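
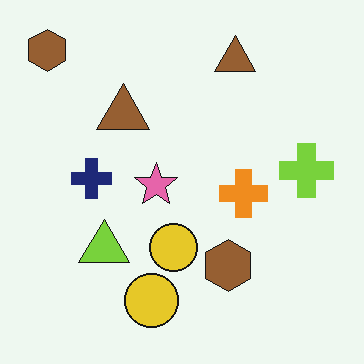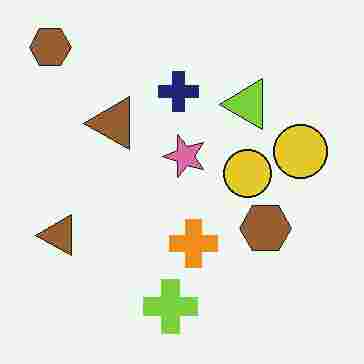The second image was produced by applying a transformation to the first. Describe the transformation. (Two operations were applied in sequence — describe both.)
The image was transposed (reflected across the top-left ↔ bottom-right diagonal), then degraded with heavy JPEG compression.

Shapes have swapped their row and column positions — what was in the top-right is now in the bottom-left — a diagonal reflection. Blocky 8×8 compression artifacts appear around shape edges and the flat background shows ringing — characteristic JPEG degradation.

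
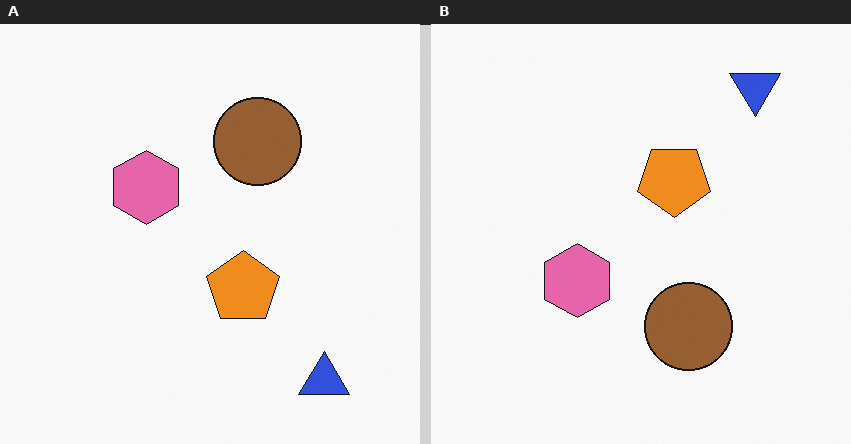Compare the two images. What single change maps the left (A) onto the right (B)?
The image was flipped vertically (top ↔ bottom).

The blue triangle is in the bottom-right of the left (A) image and the top-right of the right (B) — shapes on opposite sides of the horizontal midline have swapped in a mirror flip.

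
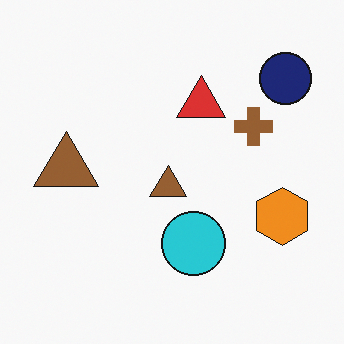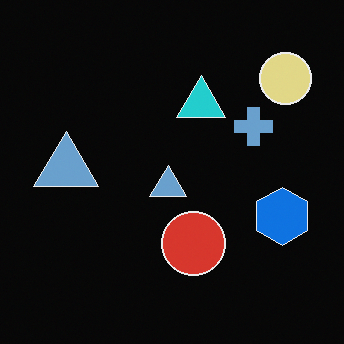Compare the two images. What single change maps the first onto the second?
This is the original image color-inverted (negative).

The light background has become dark and every shape's color is its complement — a photographic negative.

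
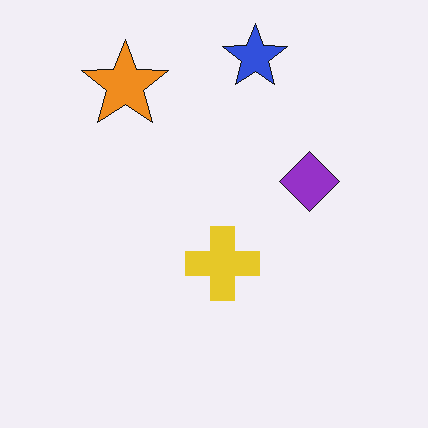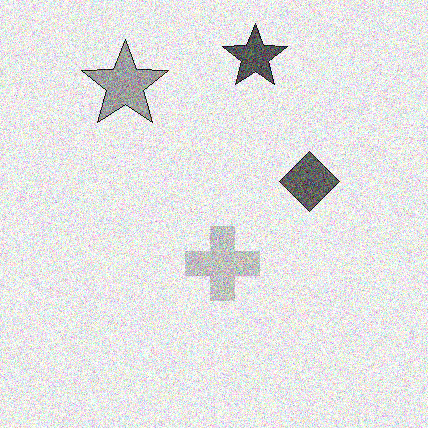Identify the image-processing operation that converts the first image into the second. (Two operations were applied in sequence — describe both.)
The second image is the first converted to grayscale, then degraded with heavy additive noise.

All color is removed — every shape is now a shade of grey. Random speckle covers the whole image, including the flat background.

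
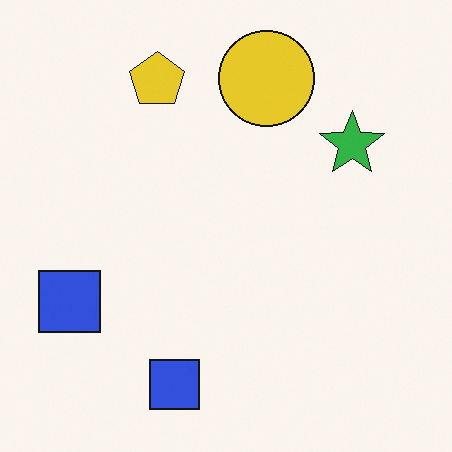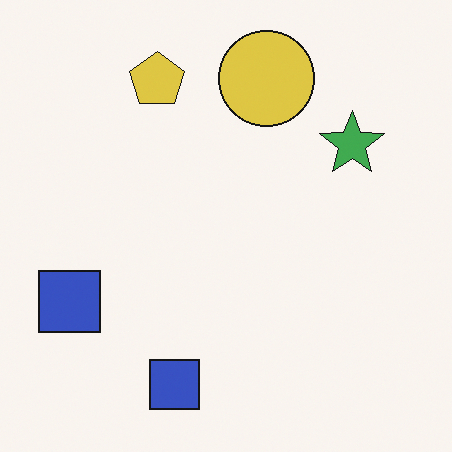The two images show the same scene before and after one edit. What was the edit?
Slightly desaturated.

All colors are more muted and greyish — a global saturation change.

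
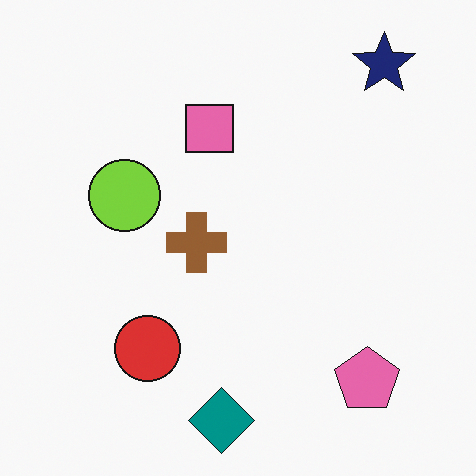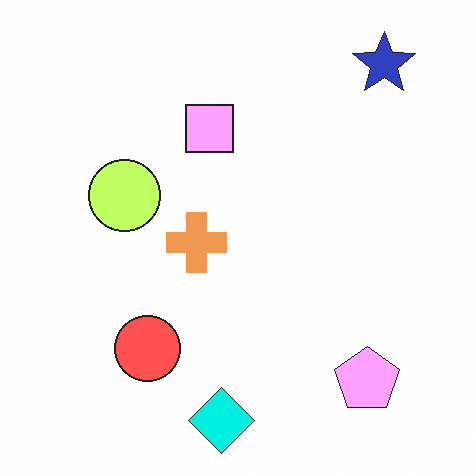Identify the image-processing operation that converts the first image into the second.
This is the original image brightened a lot.

Every pixel — background and shapes alike — is uniformly brightened.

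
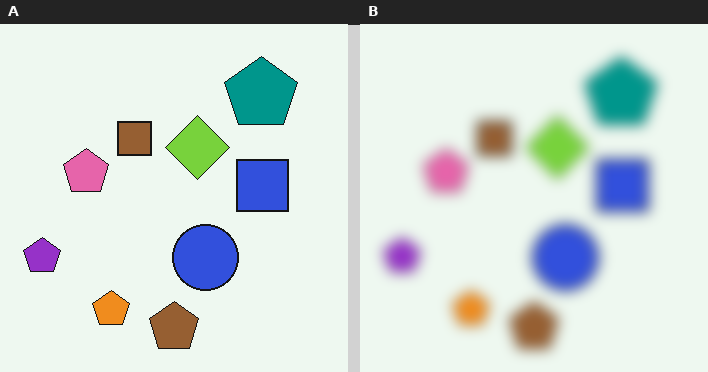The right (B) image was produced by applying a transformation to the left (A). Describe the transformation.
This is the original image heavily blurred.

Shape edges and outlines are uniformly softened across the whole image.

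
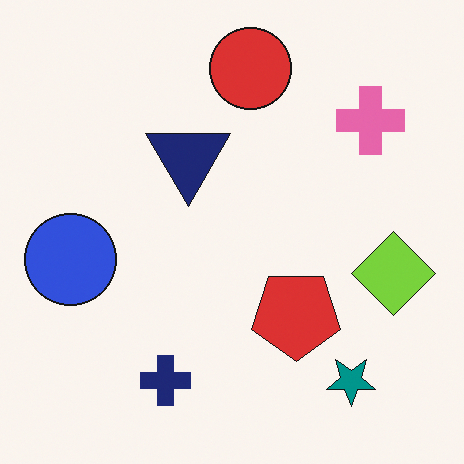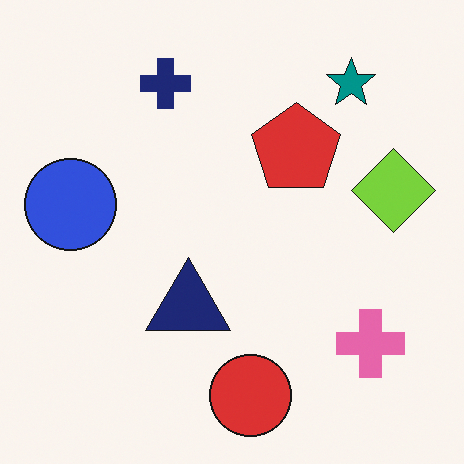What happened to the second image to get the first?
Flipped vertically (top ↔ bottom).

The red circle is in the bottom of the second image and the top of the first — shapes on opposite sides of the horizontal midline have swapped in a mirror flip.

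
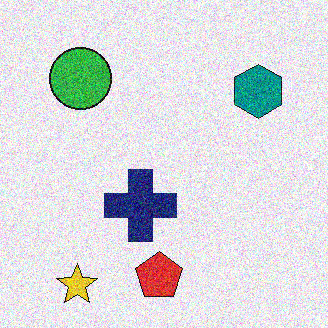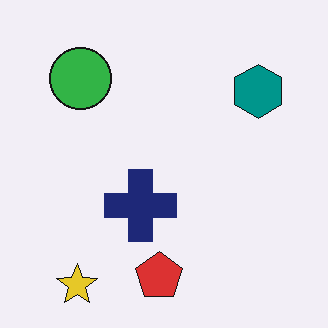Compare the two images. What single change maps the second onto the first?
The image was degraded with heavy additive noise.

Random speckle covers the whole image, including the flat background.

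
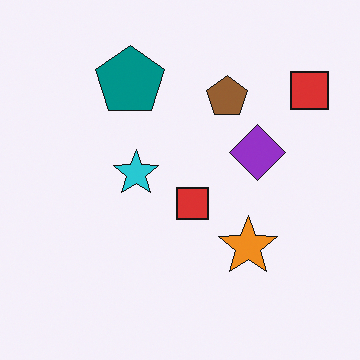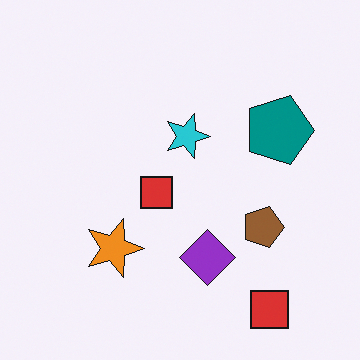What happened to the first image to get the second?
The image was rotated 90° clockwise.

The teal pentagon sits in the top of the first image and the right of the second — consistent with a whole-image 90° clockwise rotation.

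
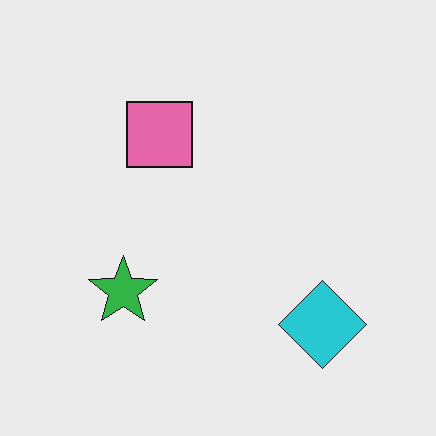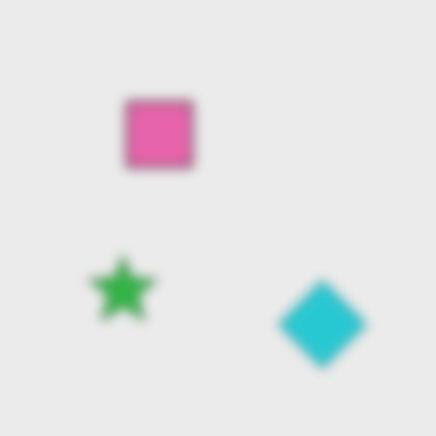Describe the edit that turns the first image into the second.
It was strongly gaussian-blurred.

Shape edges and outlines are uniformly softened across the whole image.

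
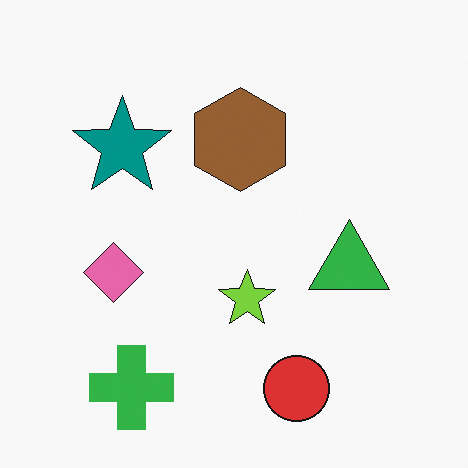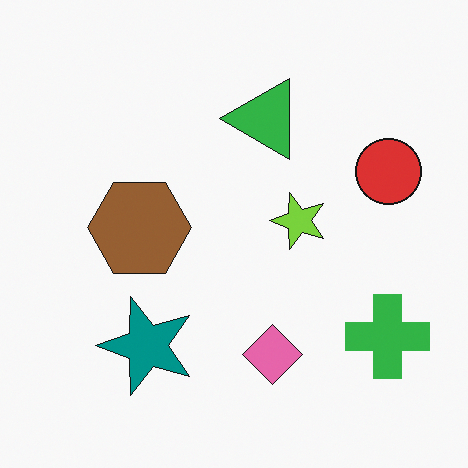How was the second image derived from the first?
The transformation is: rotated 90° counter-clockwise.

The green cross sits in the bottom-left of the first image and the bottom-right of the second — consistent with a whole-image 90° counter-clockwise rotation.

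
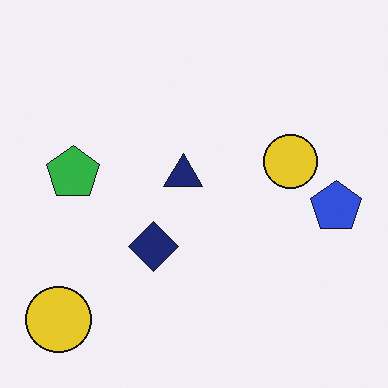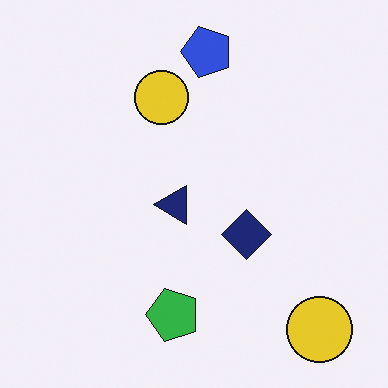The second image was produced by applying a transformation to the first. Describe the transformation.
The image was rotated 90° counter-clockwise.

The blue pentagon sits in the right of the first image and the top of the second — consistent with a whole-image 90° counter-clockwise rotation.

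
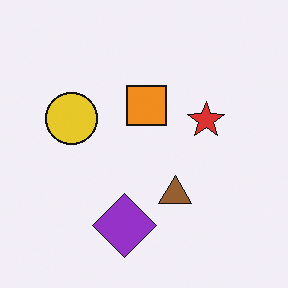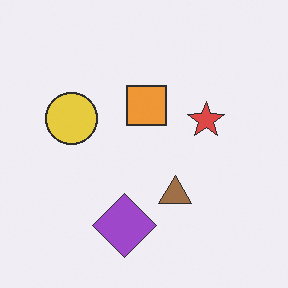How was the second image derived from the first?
Given slightly reduced contrast.

Tones are pushed toward mid-grey across the whole image — a global contrast change.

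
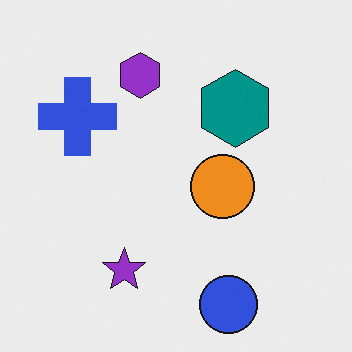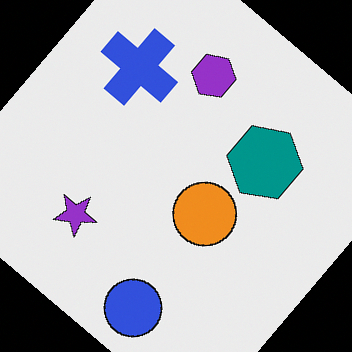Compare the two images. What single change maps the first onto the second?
It was rotated clockwise by a large amount — several tens of degrees.

Every shape is tilted by the same angle and the image corners show triangular fill wedges — a whole-image rotation by a non-right angle.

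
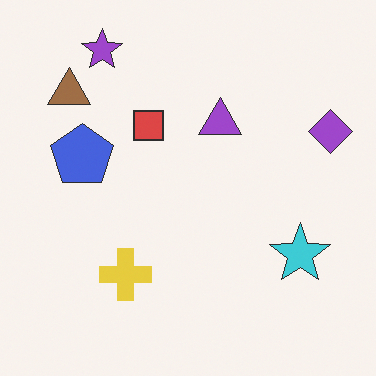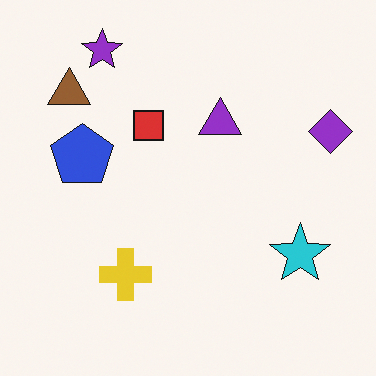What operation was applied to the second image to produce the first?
Given slightly reduced contrast.

Tones are pushed toward mid-grey across the whole image — a global contrast change.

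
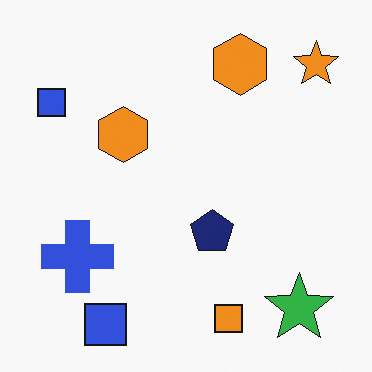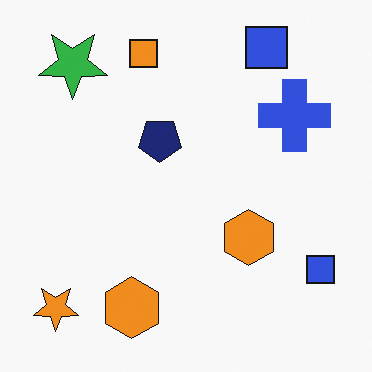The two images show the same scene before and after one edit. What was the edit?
The second image is the first rotated 180°.

The orange star sits in the top-right of the first image and the bottom-left of the second — consistent with a whole-image 180° rotation.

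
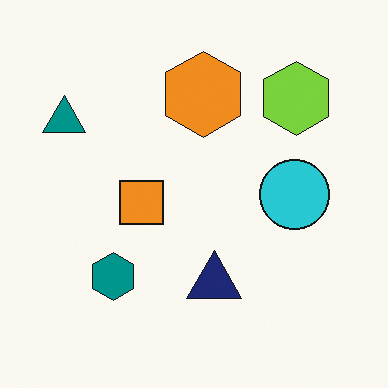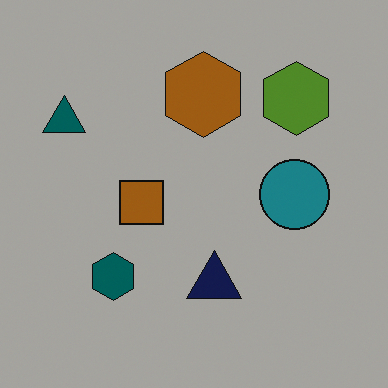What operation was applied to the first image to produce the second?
Substantially darkened.

Every pixel — background and shapes alike — is uniformly darkened.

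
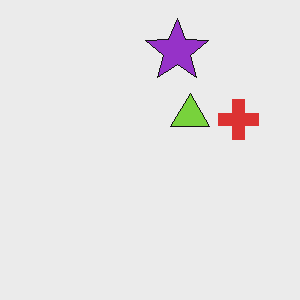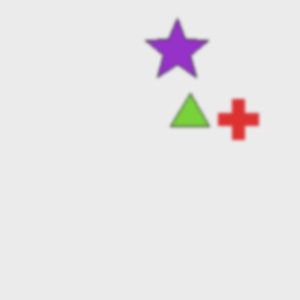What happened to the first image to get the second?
The second image is the first slightly softened.

Shape edges and outlines are uniformly softened across the whole image.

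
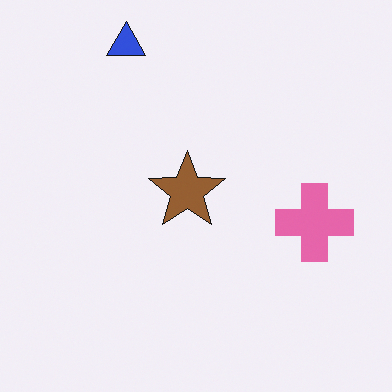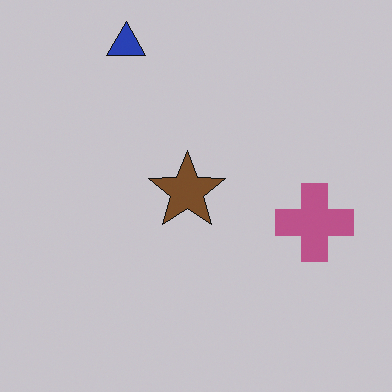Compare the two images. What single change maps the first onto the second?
This is the original image darkened a little.

Every pixel — background and shapes alike — is uniformly darkened.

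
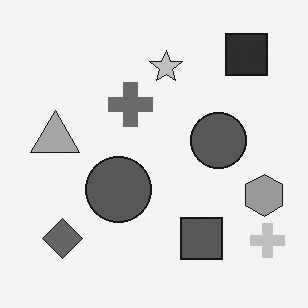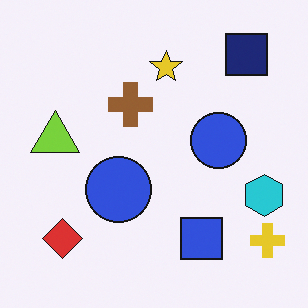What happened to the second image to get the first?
Converted to grayscale.

All color is removed — every shape is now a shade of grey.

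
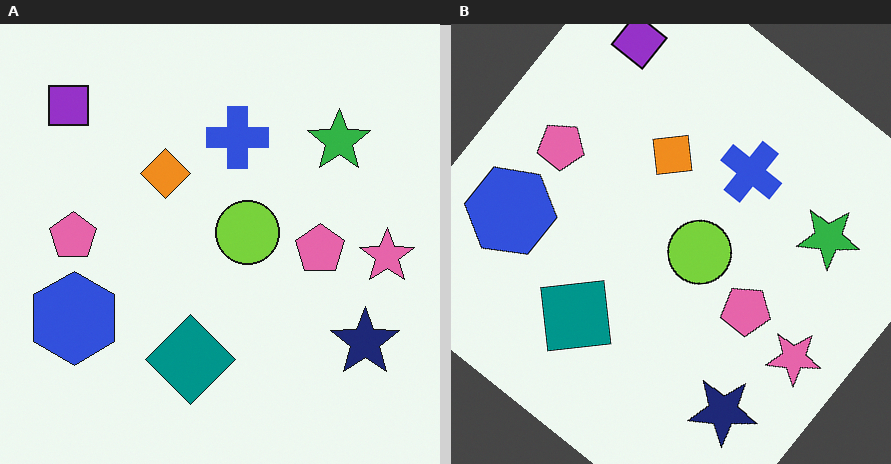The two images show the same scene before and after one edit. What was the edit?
The transformation is: rotated clockwise by a large amount — several tens of degrees.

Every shape is tilted by the same angle and the image corners show triangular fill wedges — a whole-image rotation by a non-right angle.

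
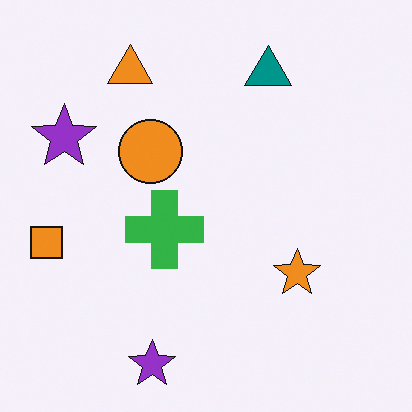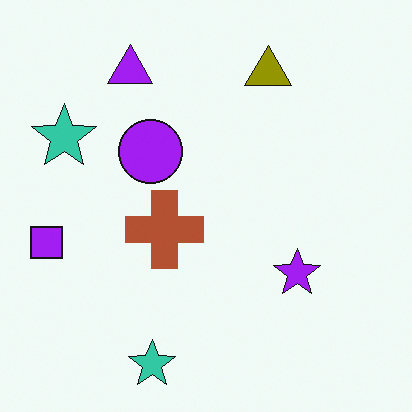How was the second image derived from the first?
The image was hue-shifted by a large amount.

Every shape's color has rotated by the same amount around the hue wheel — a uniform hue shift.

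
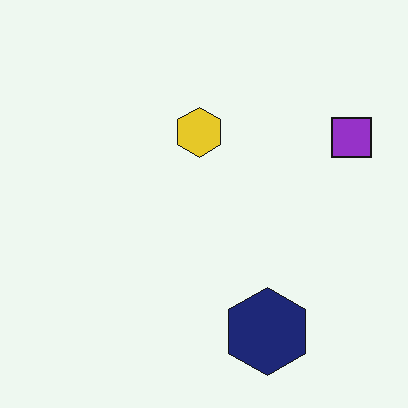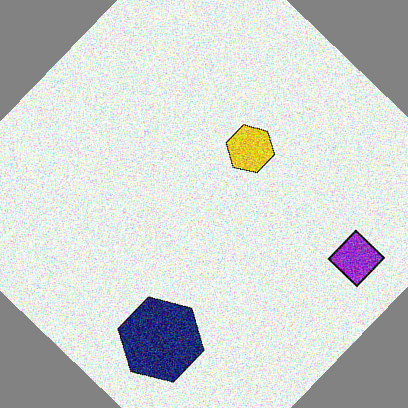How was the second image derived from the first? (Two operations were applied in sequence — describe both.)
The second image is the first degraded with visible gaussian noise, then rotated clockwise by a large amount — several tens of degrees.

Random speckle covers the whole image, including the flat background. Every shape is tilted by the same angle and the image corners show triangular fill wedges — a whole-image rotation by a non-right angle.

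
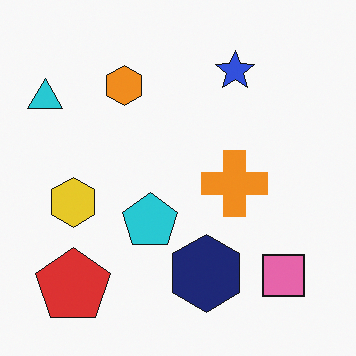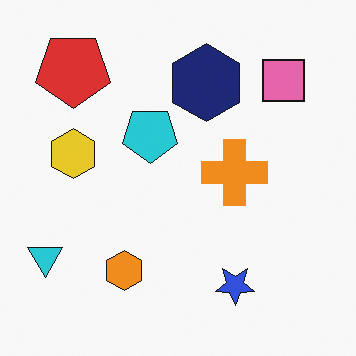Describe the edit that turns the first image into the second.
This is the original image flipped vertically (top ↔ bottom).

The red pentagon is in the bottom-left of the first image and the top-left of the second — shapes on opposite sides of the horizontal midline have swapped in a mirror flip.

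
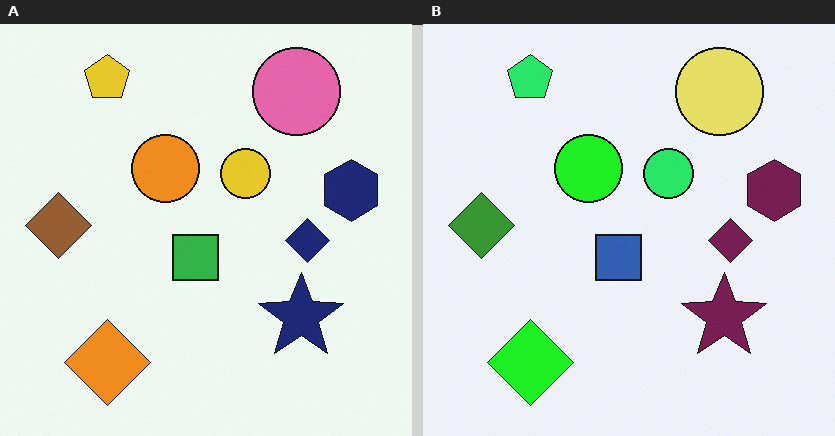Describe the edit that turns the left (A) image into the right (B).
It was hue-shifted through roughly a third of the color wheel.

Every shape's color has rotated by the same amount around the hue wheel — a uniform hue shift.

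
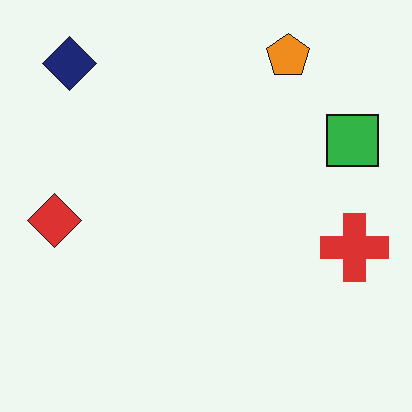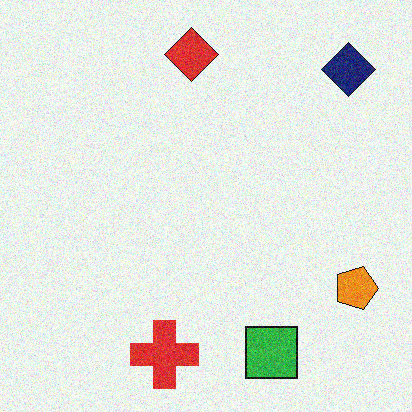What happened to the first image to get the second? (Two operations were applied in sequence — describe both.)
Rotated 90° clockwise, then degraded with moderate additive noise.

The navy diamond sits in the top-left of the first image and the top-right of the second — consistent with a whole-image 90° clockwise rotation. Random speckle covers the whole image, including the flat background.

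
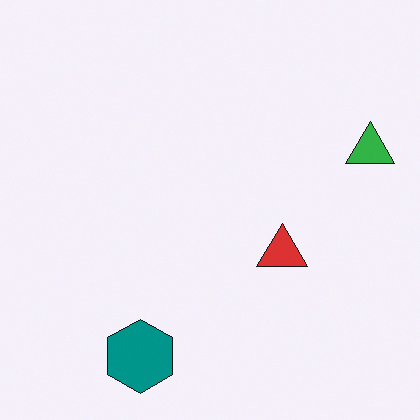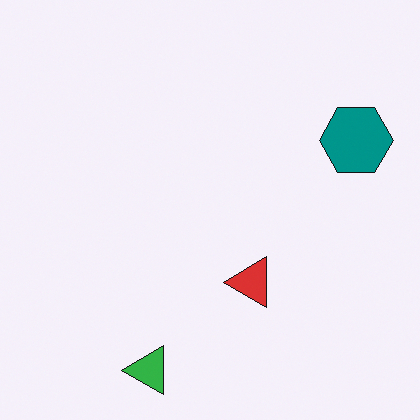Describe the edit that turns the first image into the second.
The image was transposed (reflected across the top-left ↔ bottom-right diagonal).

Shapes have swapped their row and column positions — what was in the top-right is now in the bottom-left — a diagonal reflection.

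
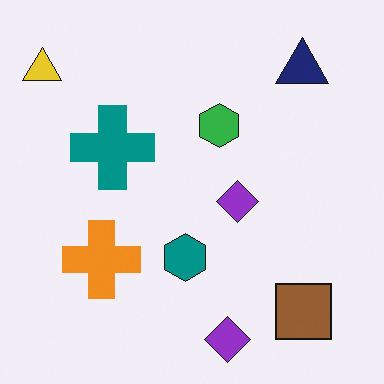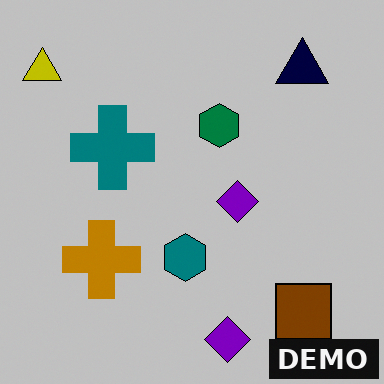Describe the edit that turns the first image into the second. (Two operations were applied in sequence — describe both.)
Heavily posterized to just a handful of flat colors, then watermarked with the text "DEMO" in the lower-right corner.

Each flat color has snapped to a coarser quantized level — most visibly, the near-white background has dropped to a flat grey. A dark label reading "DEMO" appears in the lower-right corner.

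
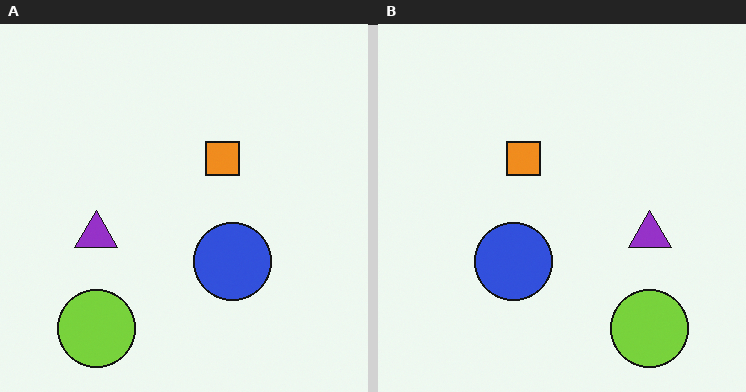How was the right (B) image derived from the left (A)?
Flipped horizontally (left ↔ right).

The purple triangle is in the left of the left (A) image and the right of the right (B) — shapes on opposite sides of the vertical midline have swapped in a mirror flip.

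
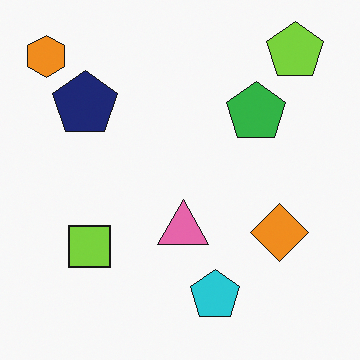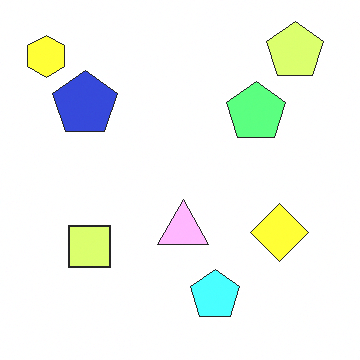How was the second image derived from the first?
This is the original image substantially brightened.

Every pixel — background and shapes alike — is uniformly brightened.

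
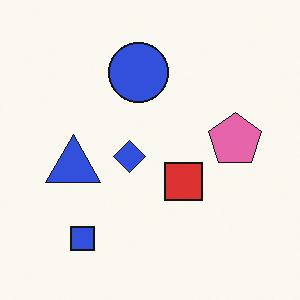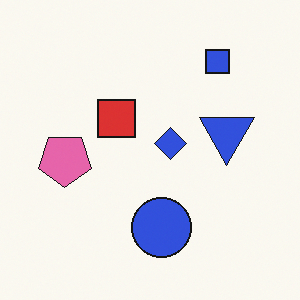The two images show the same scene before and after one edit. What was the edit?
This is the original image rotated 180°.

The blue square sits in the bottom-left of the first image and the top-right of the second — consistent with a whole-image 180° rotation.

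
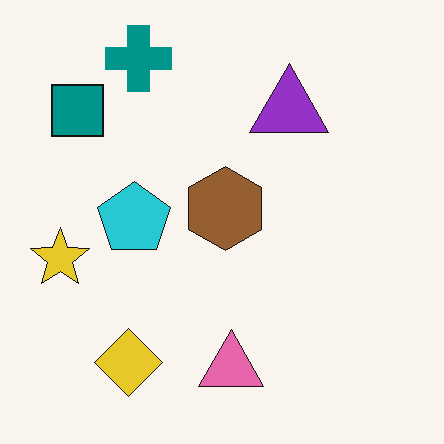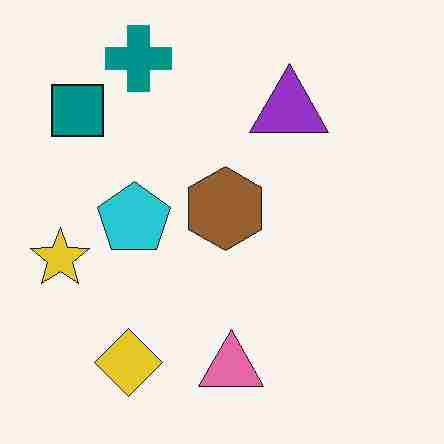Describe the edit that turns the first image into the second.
This is the original image degraded with heavy JPEG compression.

Blocky 8×8 compression artifacts appear around shape edges and the flat background shows ringing — characteristic JPEG degradation.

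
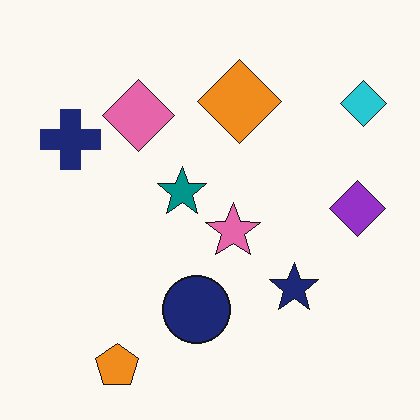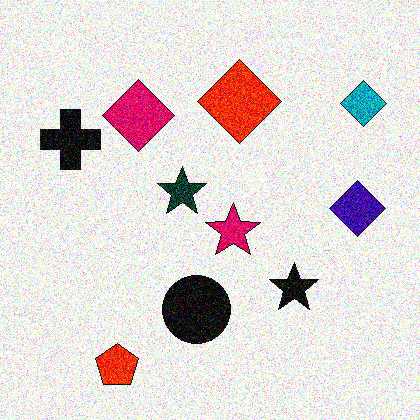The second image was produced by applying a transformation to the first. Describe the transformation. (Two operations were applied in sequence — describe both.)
The second image is the first boosted in contrast, then degraded with heavy additive noise.

Tones are pushed away from mid-grey across the whole image — a global contrast change. Random speckle covers the whole image, including the flat background.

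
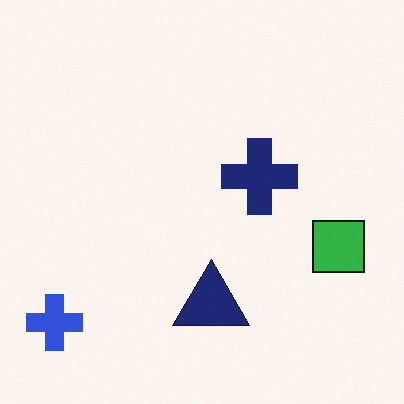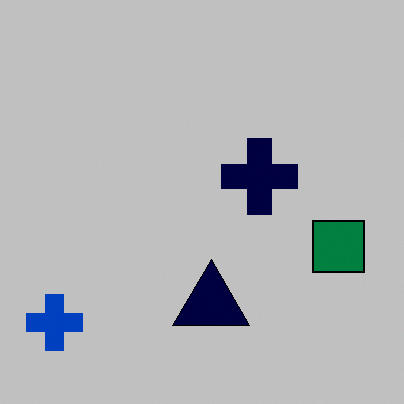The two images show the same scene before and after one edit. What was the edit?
The second image is the first heavily posterized to just a handful of flat colors.

Each flat color has snapped to a coarser quantized level — most visibly, the near-white background has dropped to a flat grey.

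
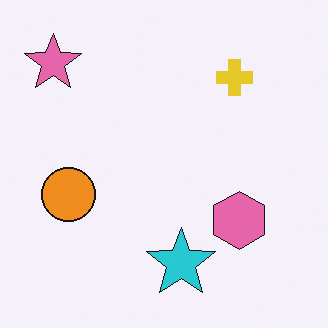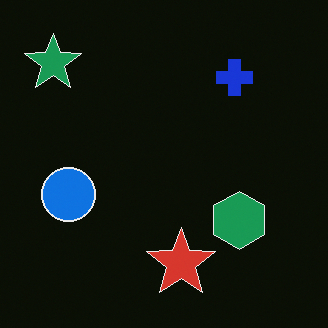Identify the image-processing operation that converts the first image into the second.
Color-inverted (negative).

The light background has become dark and every shape's color is its complement — a photographic negative.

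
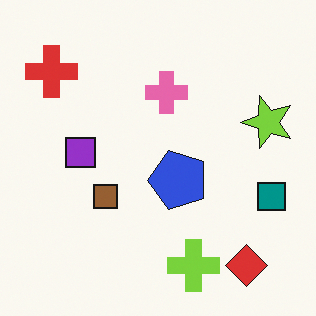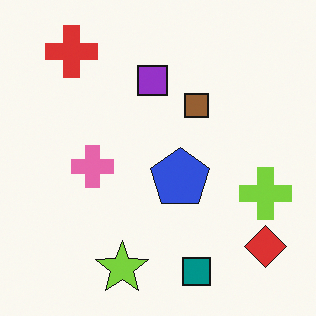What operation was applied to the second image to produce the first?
This is the original image transposed (reflected across the top-left ↔ bottom-right diagonal).

Shapes have swapped their row and column positions — what was in the top-right is now in the bottom-left — a diagonal reflection.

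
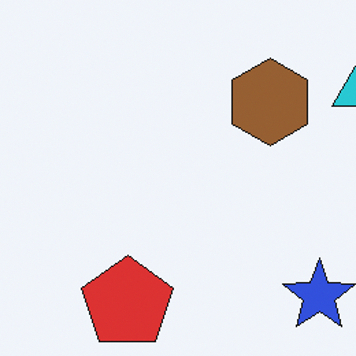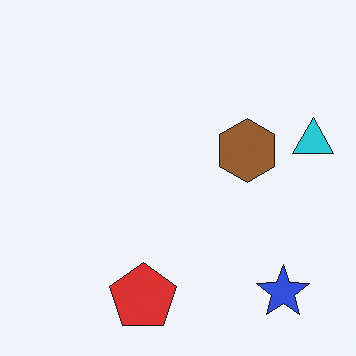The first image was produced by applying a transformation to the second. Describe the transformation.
The first image is the second cropped to a modestly smaller region and rescaled.

The visible shapes are larger and the field of view is narrower; shapes near the original edges may be partly or wholly outside the frame — a crop-and-rescale.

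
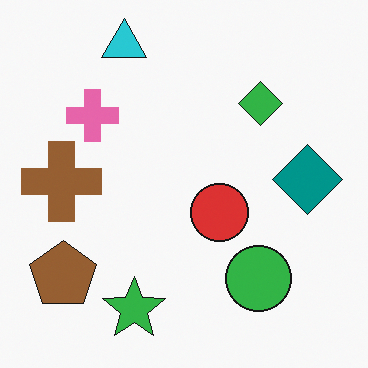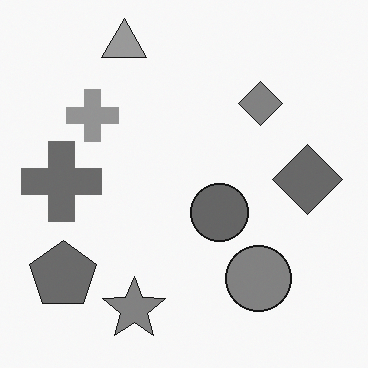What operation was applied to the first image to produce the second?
It was converted to grayscale.

All color is removed — every shape is now a shade of grey.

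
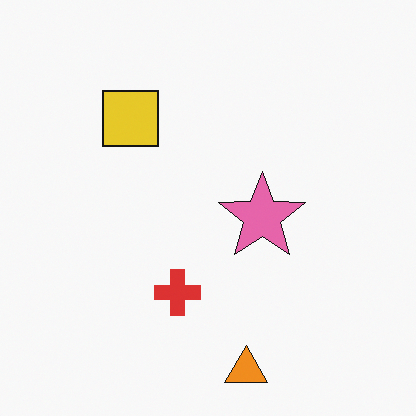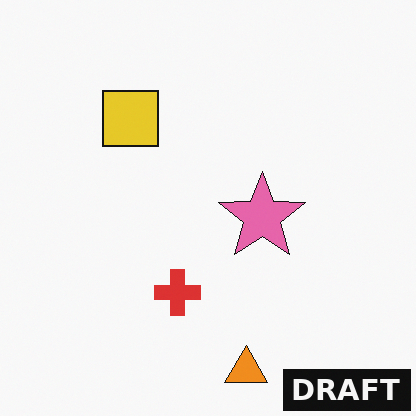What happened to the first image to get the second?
The transformation is: watermarked with the text "DRAFT" in the lower-right corner.

A dark label reading "DRAFT" appears in the lower-right corner.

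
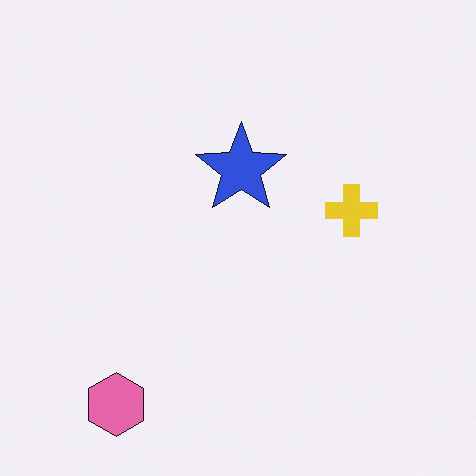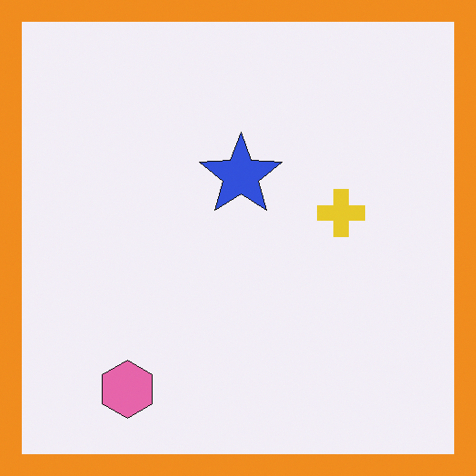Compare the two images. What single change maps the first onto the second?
The image was framed with a orange border.

A solid orange frame runs around the edge of the second image, with the content slightly shrunk inside it.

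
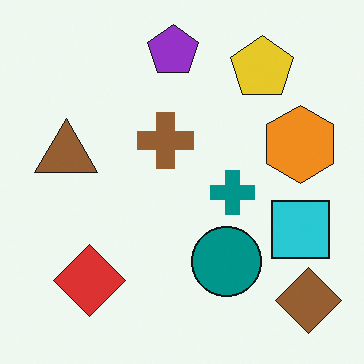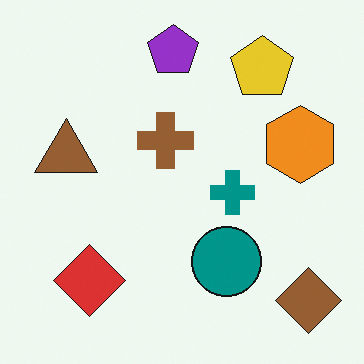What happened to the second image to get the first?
It was overlaid with an additional cyan square.

A cyan square appears in the first image that is absent from the second.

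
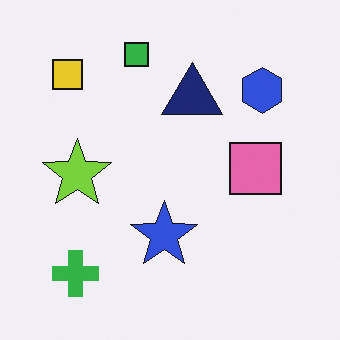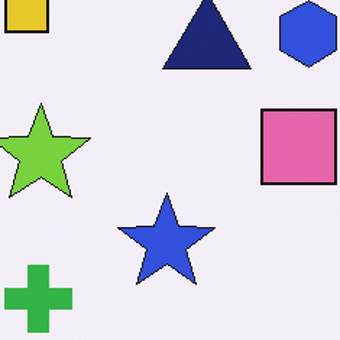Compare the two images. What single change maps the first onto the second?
The image was cropped slightly and scaled back up.

The visible shapes are larger and the field of view is narrower; shapes near the original edges may be partly or wholly outside the frame — a crop-and-rescale.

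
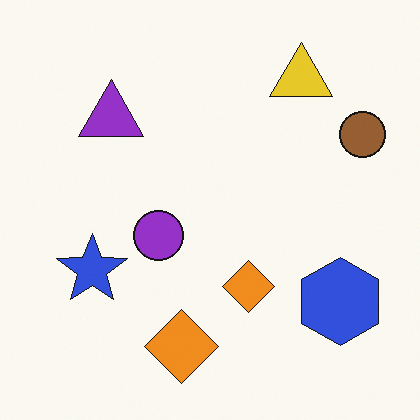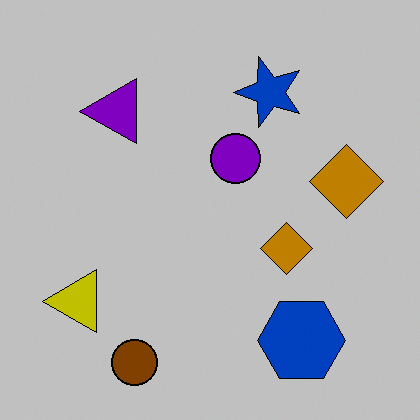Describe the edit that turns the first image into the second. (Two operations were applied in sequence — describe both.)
This is the original image transposed (reflected across the top-left ↔ bottom-right diagonal), then heavily posterized to just a handful of flat colors.

Shapes have swapped their row and column positions — what was in the top-right is now in the bottom-left — a diagonal reflection. Each flat color has snapped to a coarser quantized level — most visibly, the near-white background has dropped to a flat grey.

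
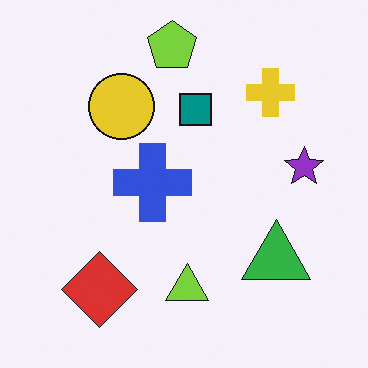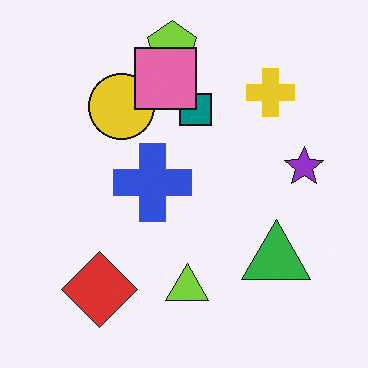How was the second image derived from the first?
Overlaid with an additional pink square.

A pink square appears in the second image that is absent from the first.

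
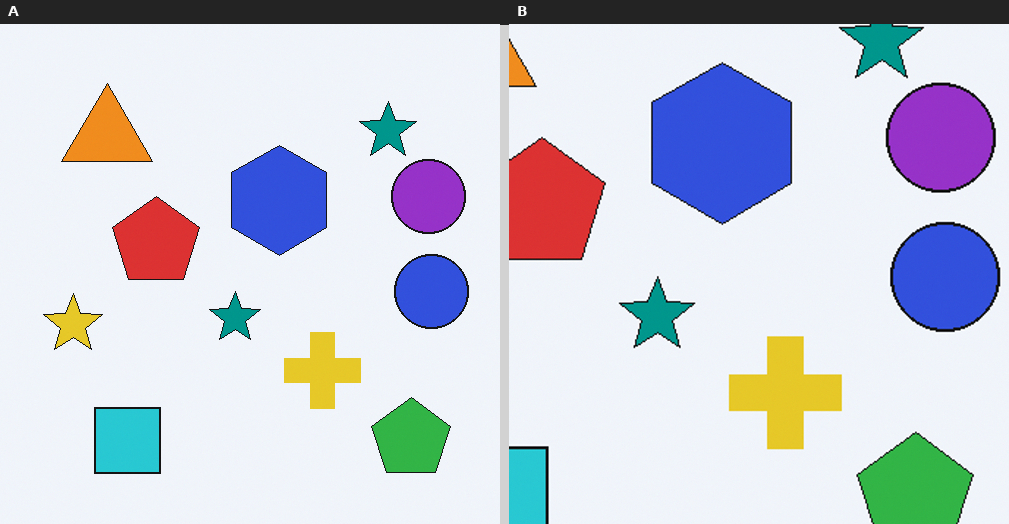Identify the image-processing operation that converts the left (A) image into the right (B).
Cropped to a modestly smaller region and rescaled.

The visible shapes are larger and the field of view is narrower; shapes near the original edges may be partly or wholly outside the frame — a crop-and-rescale.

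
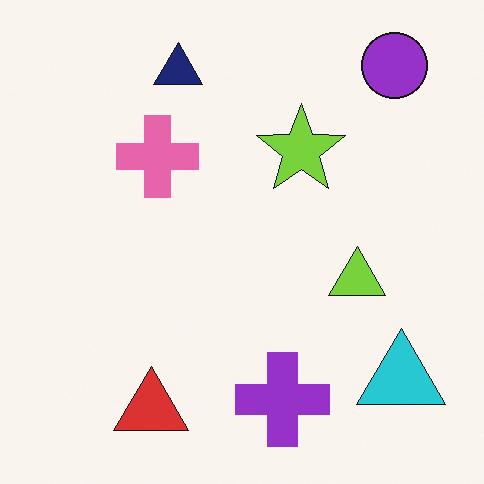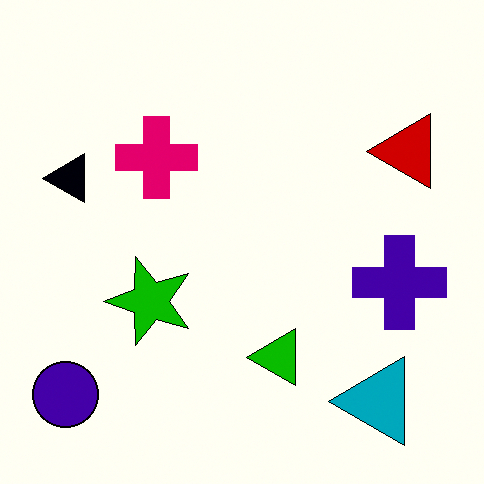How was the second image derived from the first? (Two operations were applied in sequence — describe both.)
The image was transposed (reflected across the top-left ↔ bottom-right diagonal), then boosted in contrast.

Shapes have swapped their row and column positions — what was in the top-right is now in the bottom-left — a diagonal reflection. Tones are pushed away from mid-grey across the whole image — a global contrast change.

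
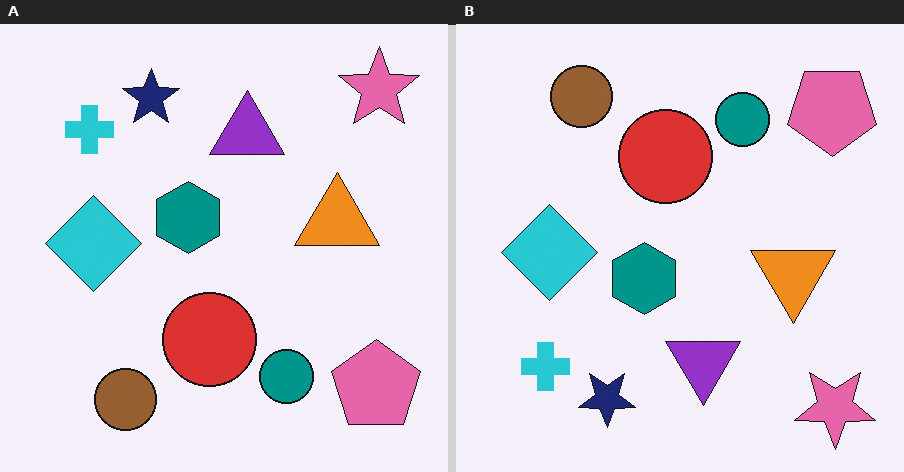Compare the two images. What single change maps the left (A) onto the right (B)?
It was flipped vertically (top ↔ bottom).

The pink star is in the top-right of the left (A) image and the bottom-right of the right (B) — shapes on opposite sides of the horizontal midline have swapped in a mirror flip.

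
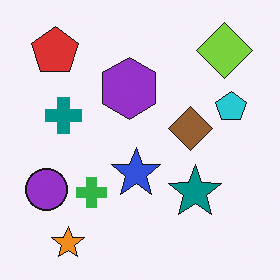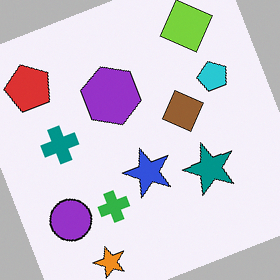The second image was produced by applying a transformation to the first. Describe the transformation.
Rotated counter-clockwise by a moderate amount.

Every shape is tilted by the same angle and the image corners show triangular fill wedges — a whole-image rotation by a non-right angle.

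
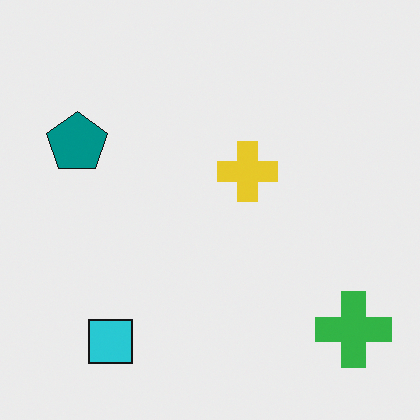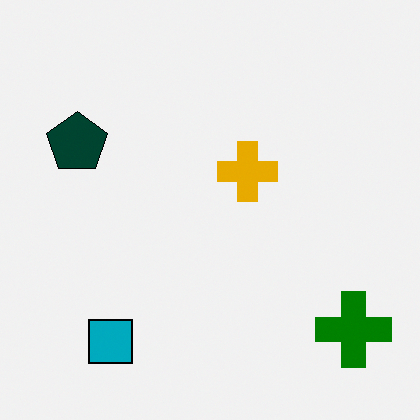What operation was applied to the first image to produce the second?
Boosted in contrast.

Tones are pushed away from mid-grey across the whole image — a global contrast change.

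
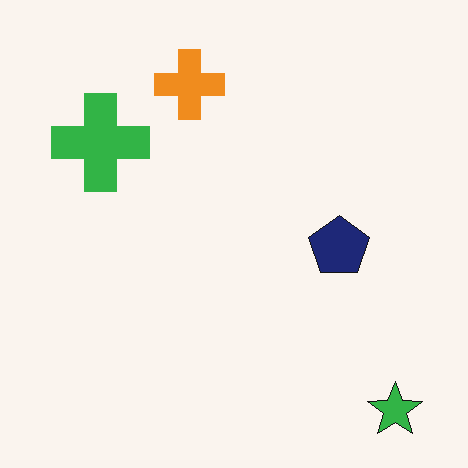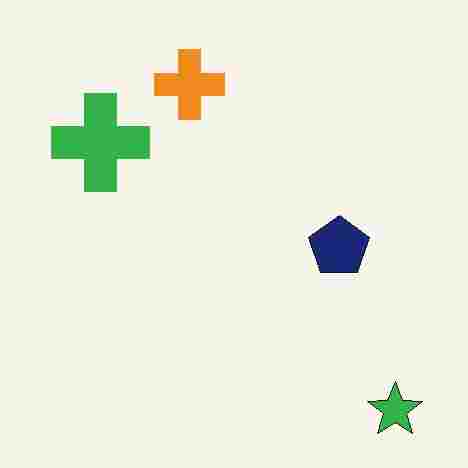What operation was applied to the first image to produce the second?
This is the original image degraded with heavy JPEG compression.

Blocky 8×8 compression artifacts appear around shape edges and the flat background shows ringing — characteristic JPEG degradation.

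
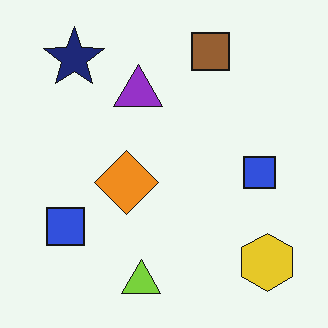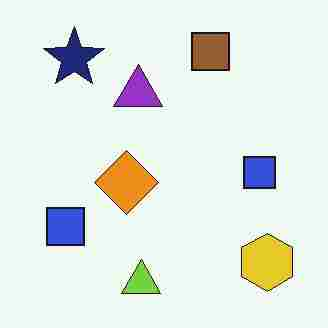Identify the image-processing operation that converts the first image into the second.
The transformation is: heavily JPEG-compressed with obvious blocking artifacts.

Blocky 8×8 compression artifacts appear around shape edges and the flat background shows ringing — characteristic JPEG degradation.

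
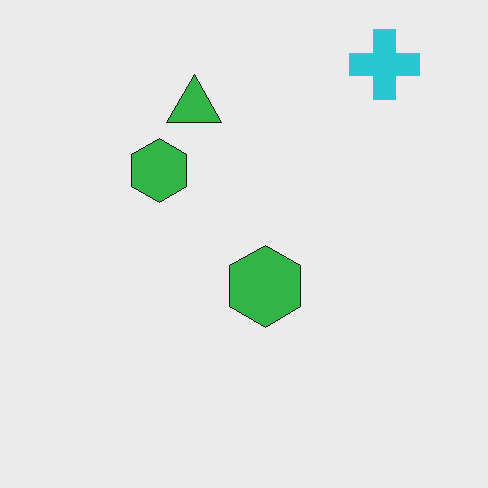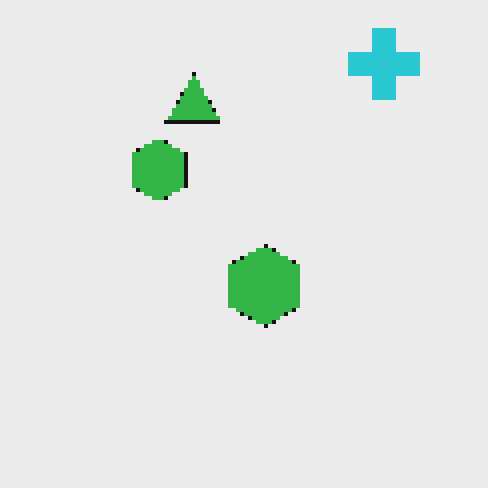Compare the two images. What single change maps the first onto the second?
It was mildly pixelated.

Shapes are reduced to large square blocks; fine edges and outlines are lost — a downscale-then-upscale (mosaic) effect.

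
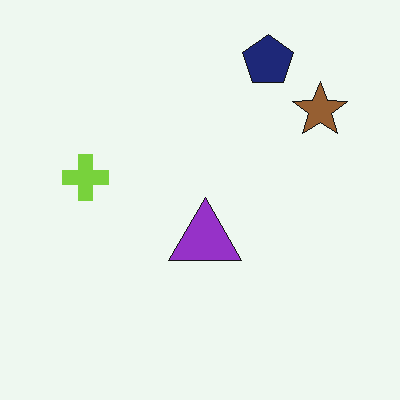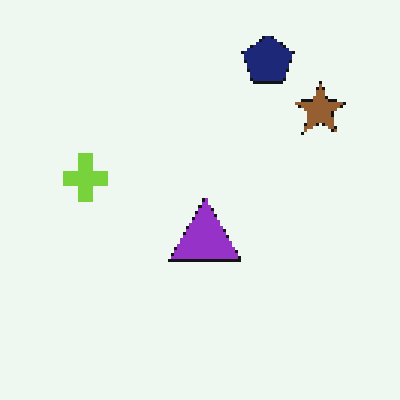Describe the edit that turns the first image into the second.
The image was lightly pixelated (a mild mosaic effect).

Shapes are reduced to large square blocks; fine edges and outlines are lost — a downscale-then-upscale (mosaic) effect.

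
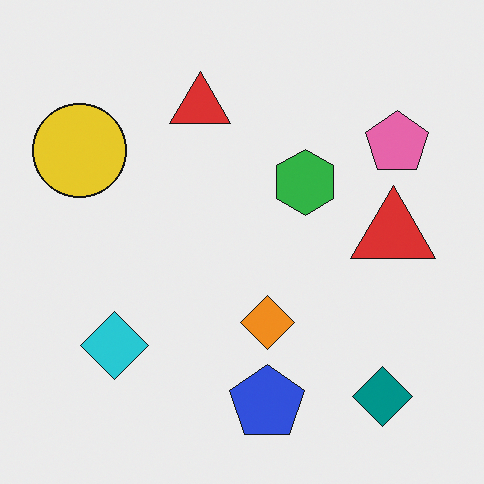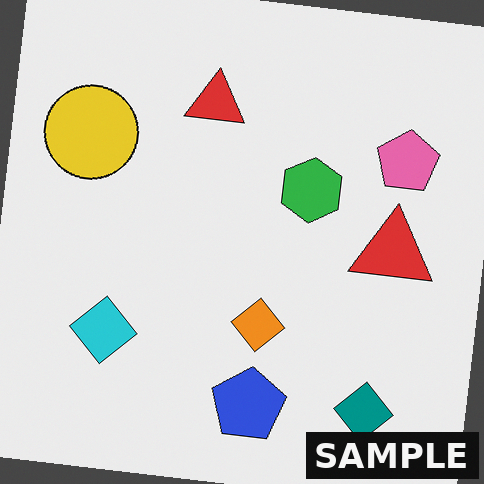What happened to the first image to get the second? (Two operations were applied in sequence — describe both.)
This is the original image rotated clockwise by a small amount, then watermarked with the text "SAMPLE" in the lower-right corner.

Every shape is tilted by the same angle and the image corners show triangular fill wedges — a whole-image rotation by a non-right angle. A dark label reading "SAMPLE" appears in the lower-right corner.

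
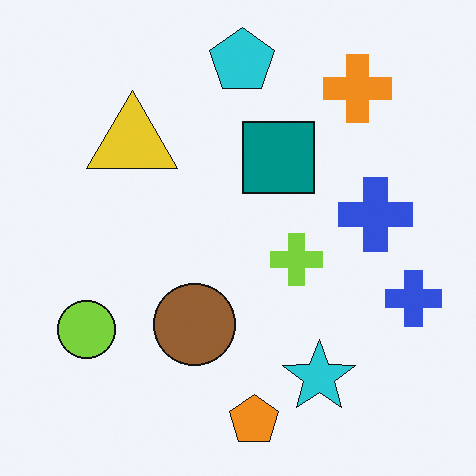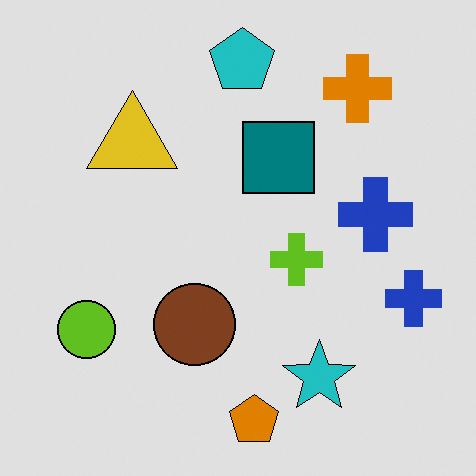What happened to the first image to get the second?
The image was moderately posterized.

Each flat color has snapped to a coarser quantized level — most visibly, the near-white background has dropped to a flat grey.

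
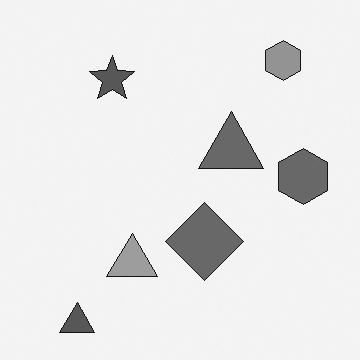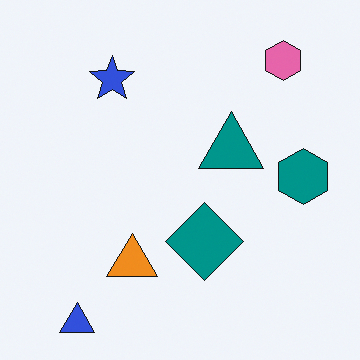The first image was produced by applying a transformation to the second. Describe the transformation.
It was converted to grayscale.

All color is removed — every shape is now a shade of grey.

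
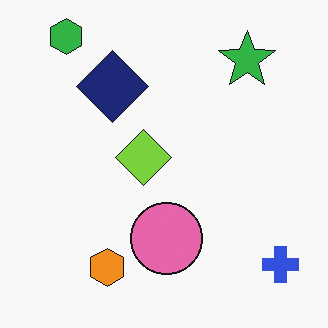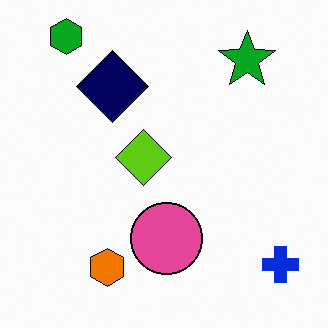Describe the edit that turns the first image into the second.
Given slightly increased contrast.

Tones are pushed away from mid-grey across the whole image — a global contrast change.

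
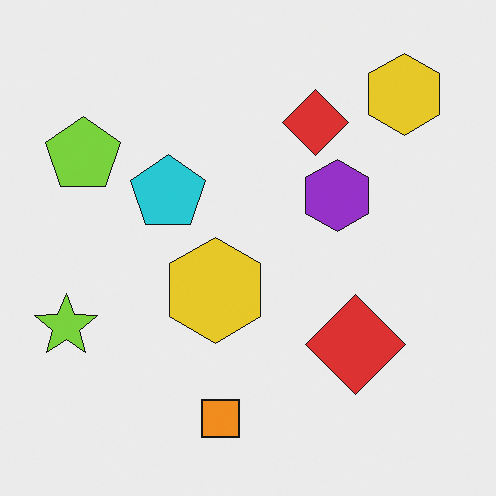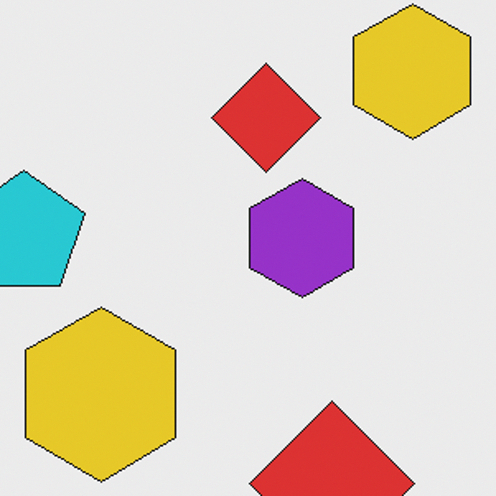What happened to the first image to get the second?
Cropped to a noticeably smaller region and rescaled.

The visible shapes are larger and the field of view is narrower; shapes near the original edges may be partly or wholly outside the frame — a crop-and-rescale.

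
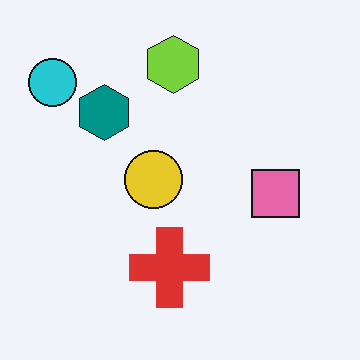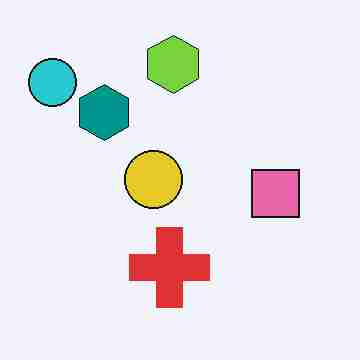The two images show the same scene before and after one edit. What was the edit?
The image was degraded with heavy JPEG compression.

Blocky 8×8 compression artifacts appear around shape edges and the flat background shows ringing — characteristic JPEG degradation.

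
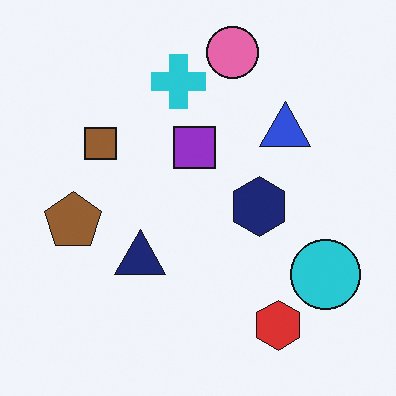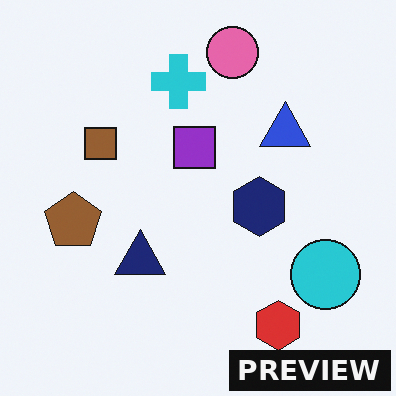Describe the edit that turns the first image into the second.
The image was watermarked with the text "PREVIEW" in the lower-right corner.

A dark label reading "PREVIEW" appears in the lower-right corner.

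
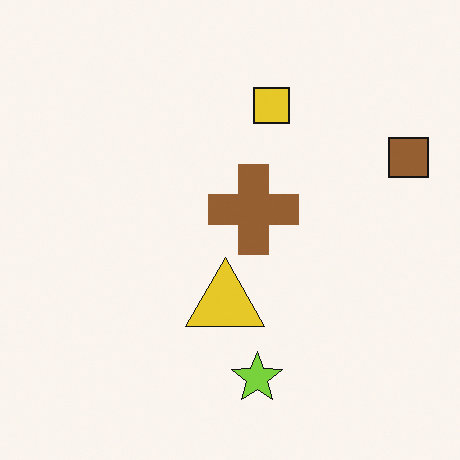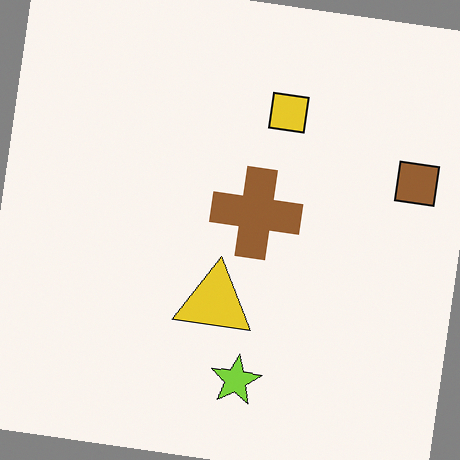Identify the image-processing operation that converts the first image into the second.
This is the original image rotated clockwise by a few degrees.

Every shape is tilted by the same angle and the image corners show triangular fill wedges — a whole-image rotation by a non-right angle.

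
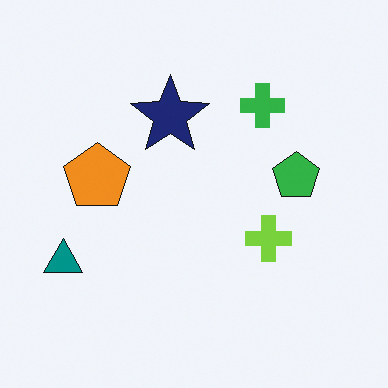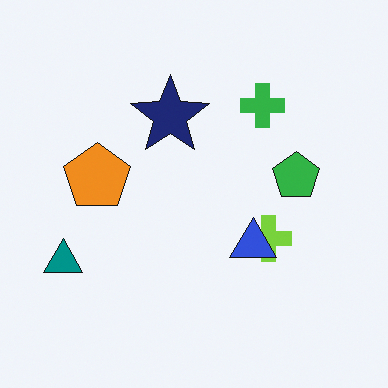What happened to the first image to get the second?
The image was overlaid with an additional blue triangle.

A blue triangle appears in the second image that is absent from the first.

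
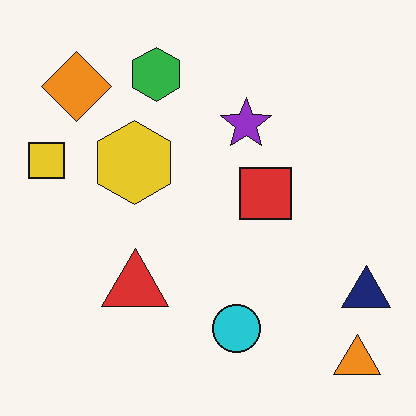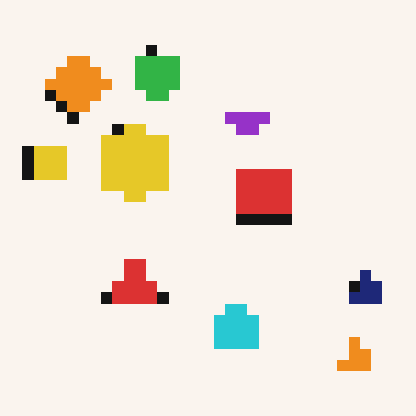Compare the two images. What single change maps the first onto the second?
The transformation is: heavily pixelated into large blocks.

Shapes are reduced to large square blocks; fine edges and outlines are lost — a downscale-then-upscale (mosaic) effect.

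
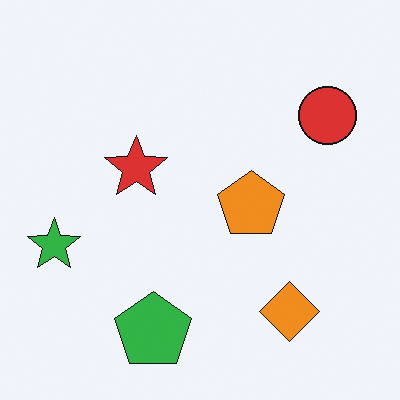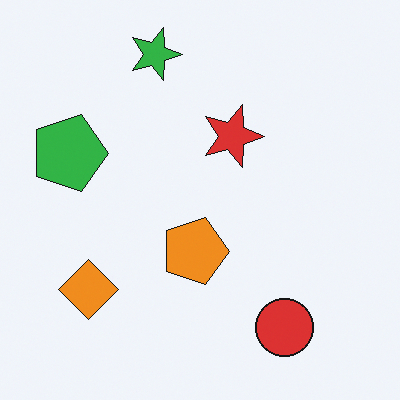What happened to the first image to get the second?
The second image is the first rotated 90° clockwise.

The red circle sits in the top-right of the first image and the bottom-right of the second — consistent with a whole-image 90° clockwise rotation.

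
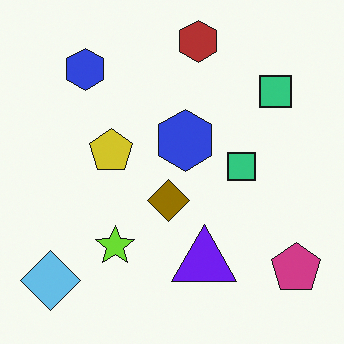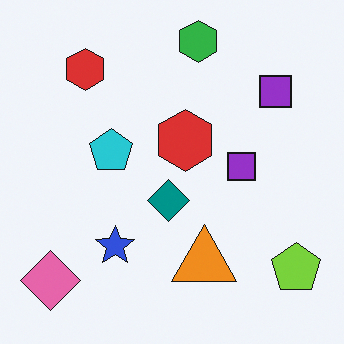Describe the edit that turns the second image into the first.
The image was hue-shifted by a large amount.

Every shape's color has rotated by the same amount around the hue wheel — a uniform hue shift.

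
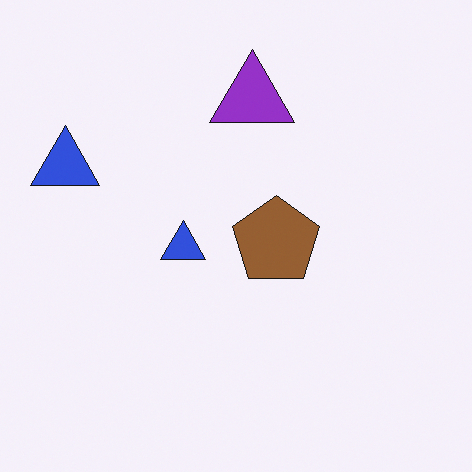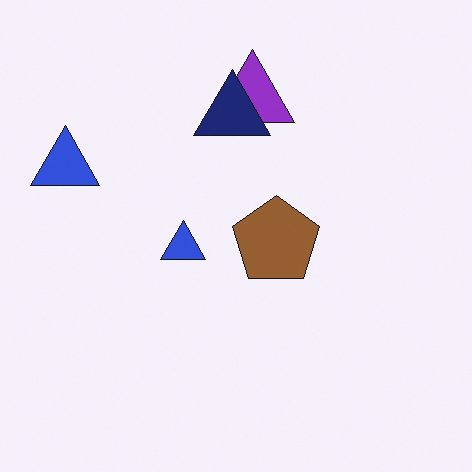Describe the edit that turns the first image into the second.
This is the original image overlaid with an additional navy triangle.

A navy triangle appears in the second image that is absent from the first.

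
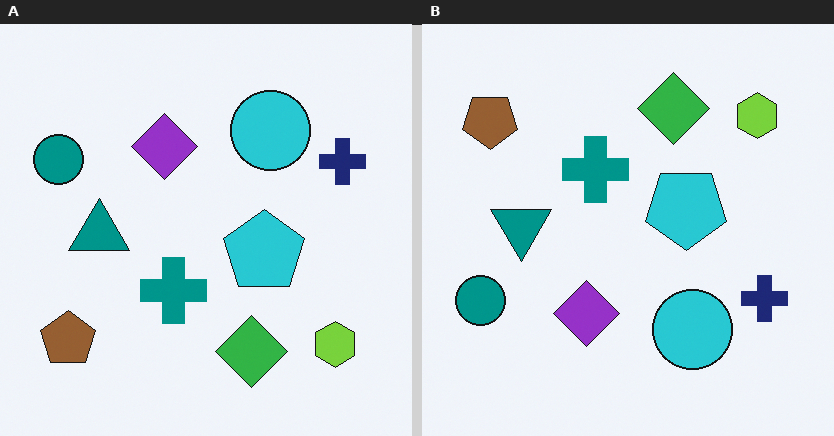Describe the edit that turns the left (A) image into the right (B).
It was flipped vertically (top ↔ bottom).

The green diamond is in the bottom of the left (A) image and the top of the right (B) — shapes on opposite sides of the horizontal midline have swapped in a mirror flip.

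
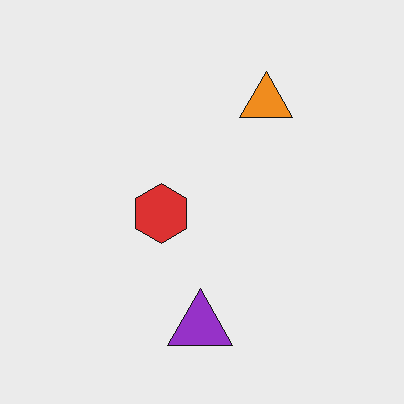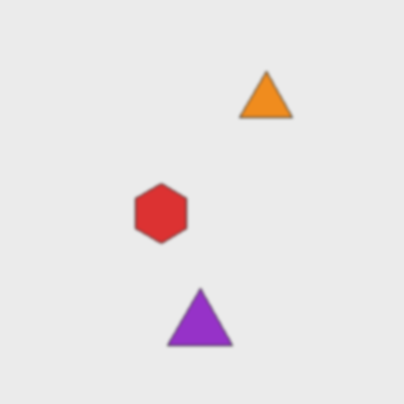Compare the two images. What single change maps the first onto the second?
Lightly blurred.

Shape edges and outlines are uniformly softened across the whole image.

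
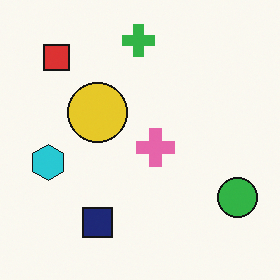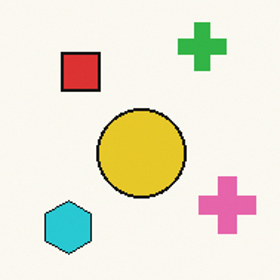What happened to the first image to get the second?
This is the original image cropped slightly and scaled back up.

The visible shapes are larger and the field of view is narrower; shapes near the original edges may be partly or wholly outside the frame — a crop-and-rescale.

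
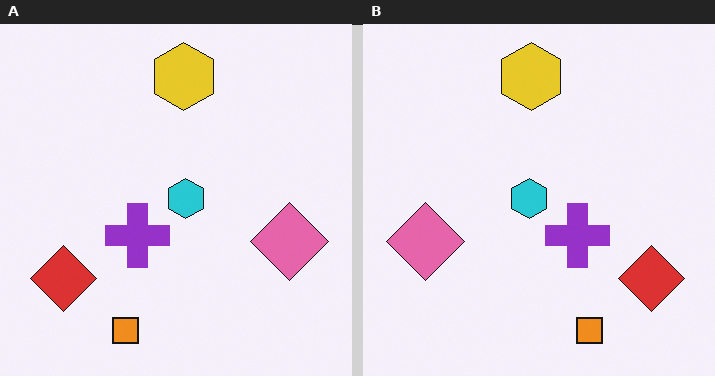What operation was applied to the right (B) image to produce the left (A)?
Flipped horizontally (left ↔ right).

The pink diamond is in the left of the right (B) image and the right of the left (A) — shapes on opposite sides of the vertical midline have swapped in a mirror flip.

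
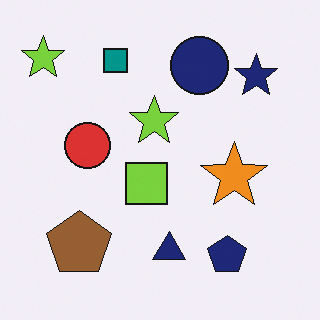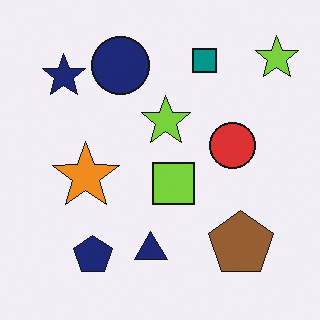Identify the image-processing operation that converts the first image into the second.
The image was flipped horizontally (left ↔ right).

The navy star is in the top-right of the first image and the top-left of the second — shapes on opposite sides of the vertical midline have swapped in a mirror flip.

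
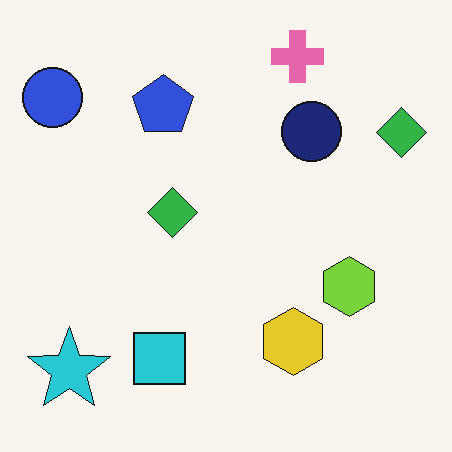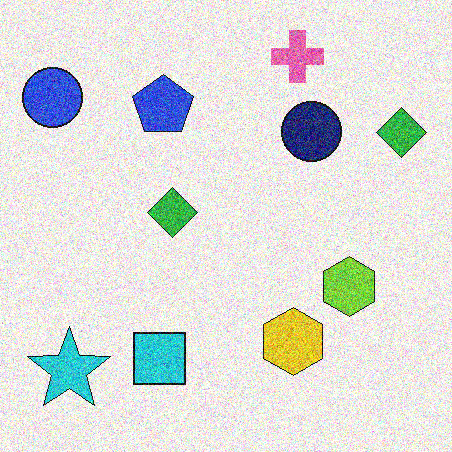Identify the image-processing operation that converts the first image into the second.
It was degraded with a thick layer of grain.

Random speckle covers the whole image, including the flat background.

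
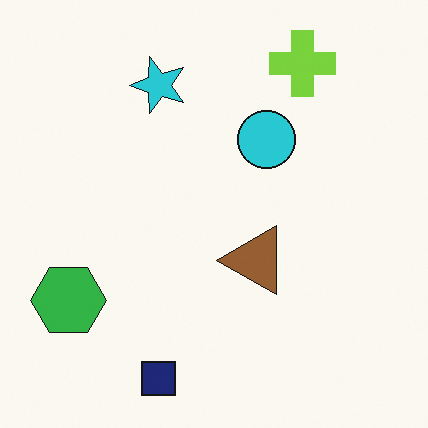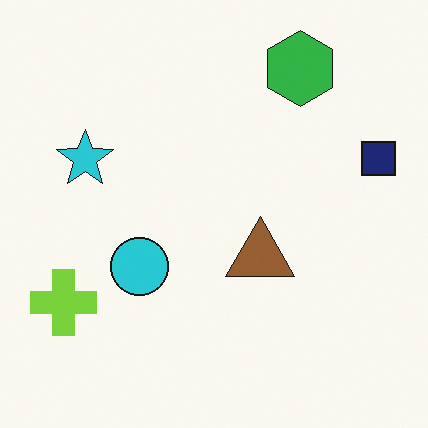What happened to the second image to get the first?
The image was transposed (reflected across the top-left ↔ bottom-right diagonal).

Shapes have swapped their row and column positions — what was in the top-right is now in the bottom-left — a diagonal reflection.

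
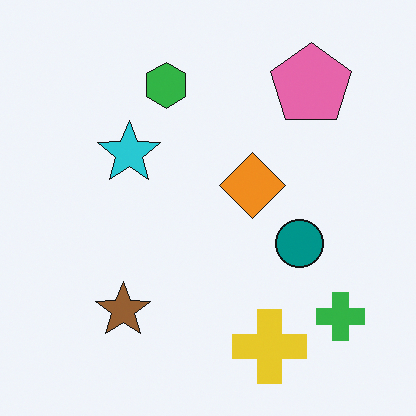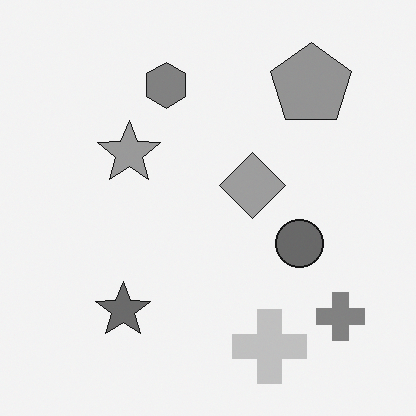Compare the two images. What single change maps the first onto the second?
This is the original image converted to grayscale.

All color is removed — every shape is now a shade of grey.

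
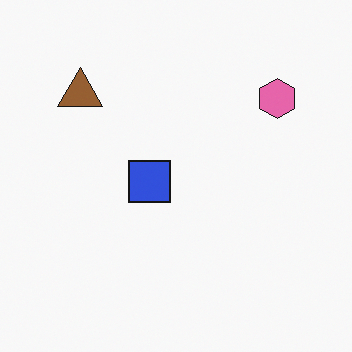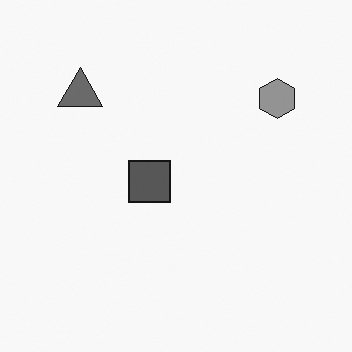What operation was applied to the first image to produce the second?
The second image is the first converted to grayscale.

All color is removed — every shape is now a shade of grey.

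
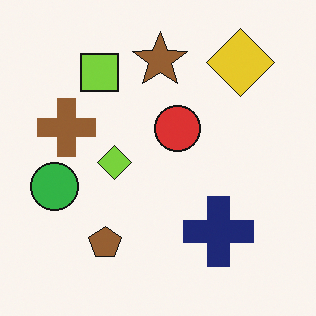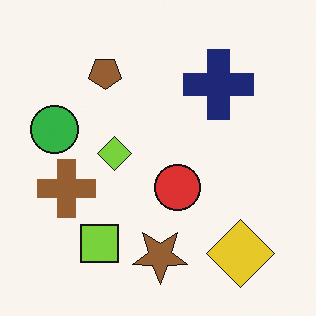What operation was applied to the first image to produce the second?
Flipped vertically (top ↔ bottom).

The brown star is in the top of the first image and the bottom of the second — shapes on opposite sides of the horizontal midline have swapped in a mirror flip.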